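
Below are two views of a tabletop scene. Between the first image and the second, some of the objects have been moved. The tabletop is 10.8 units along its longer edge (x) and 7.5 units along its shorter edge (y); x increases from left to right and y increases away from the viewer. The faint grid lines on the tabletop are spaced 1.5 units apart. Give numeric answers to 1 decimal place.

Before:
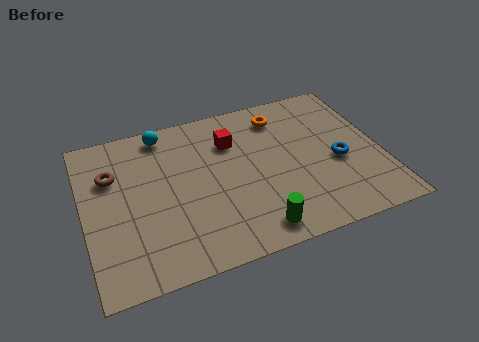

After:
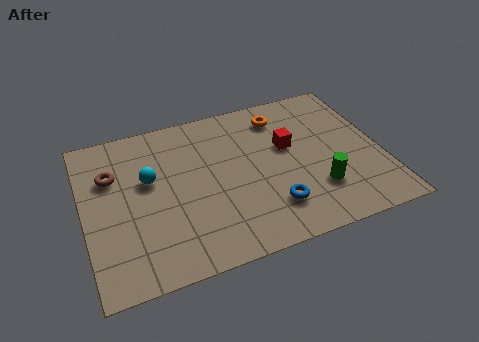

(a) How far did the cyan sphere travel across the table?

2.2

The cyan sphere was near (3.1, 6.6) before and (2.4, 4.5) after, so it travelled √(0.7² + 2.1²) ≈ 2.2 units.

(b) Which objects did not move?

the brown torus and the orange torus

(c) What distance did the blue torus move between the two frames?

3.0

The blue torus moved from about (9.2, 3.2) to (6.6, 1.8), a distance of √(2.6² + 1.4²) ≈ 3.0.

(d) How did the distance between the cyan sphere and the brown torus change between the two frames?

-1.1

The distance was about 2.5 in the first image and 1.4 in the second, so they moved 1.1 units closer together.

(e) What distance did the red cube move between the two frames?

2.2

The red cube was near (5.5, 5.4) before and (7.5, 4.5) after, so it travelled √(2.0² + 0.9²) ≈ 2.2 units.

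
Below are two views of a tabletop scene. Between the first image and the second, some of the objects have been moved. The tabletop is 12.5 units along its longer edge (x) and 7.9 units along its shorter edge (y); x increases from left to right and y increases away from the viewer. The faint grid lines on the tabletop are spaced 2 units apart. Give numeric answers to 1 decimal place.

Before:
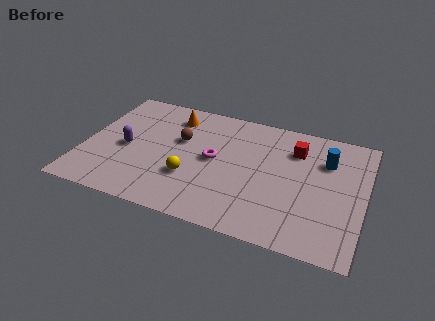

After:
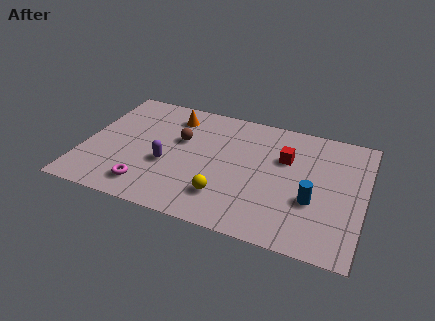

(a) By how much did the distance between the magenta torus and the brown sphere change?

+1.9

They were about 1.8 units apart before and 3.7 after — 1.9 units further apart.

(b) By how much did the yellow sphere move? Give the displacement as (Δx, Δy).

(1.6, -0.7)

The yellow sphere was at about (4.9, 2.6) and moved to about (6.5, 1.9).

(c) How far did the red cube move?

0.8

From (9.3, 5.9) to (8.9, 5.2), the red cube covered √(0.4² + 0.7²) ≈ 0.8 units.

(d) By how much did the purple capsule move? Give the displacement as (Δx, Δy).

(1.9, -0.5)

The purple capsule started near (1.9, 3.6) and ended near (3.8, 3.1).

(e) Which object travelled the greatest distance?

the magenta torus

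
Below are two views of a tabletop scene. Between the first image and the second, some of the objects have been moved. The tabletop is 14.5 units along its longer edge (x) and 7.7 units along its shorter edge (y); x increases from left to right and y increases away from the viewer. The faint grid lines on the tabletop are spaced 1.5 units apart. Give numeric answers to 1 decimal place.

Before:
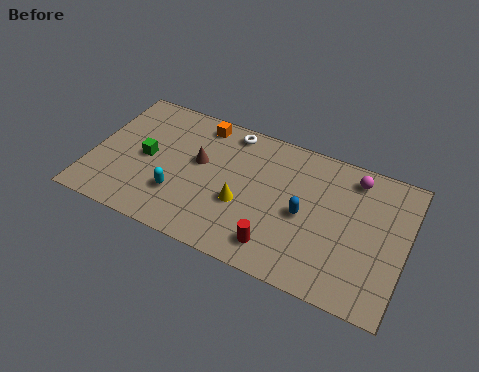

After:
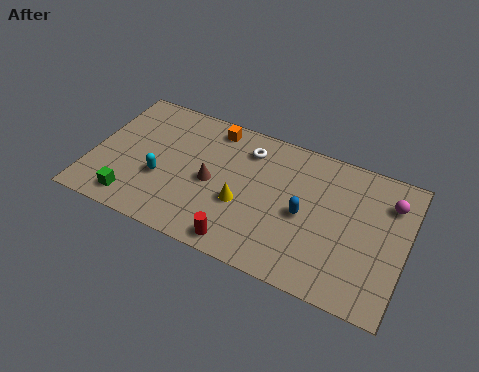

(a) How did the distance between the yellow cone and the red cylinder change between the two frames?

-0.3

The distance was about 2.4 in the first image and 2.1 in the second, so they moved 0.3 units closer together.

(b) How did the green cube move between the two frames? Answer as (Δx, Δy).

(-0.3, -2.6)

From the two frames, the green cube sits at roughly (2.5, 3.8) before and (2.2, 1.2) after.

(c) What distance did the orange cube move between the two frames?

0.6

The orange cube was near (4.7, 6.7) before and (5.3, 6.7) after, so it travelled √(0.6² + 0.0²) ≈ 0.6 units.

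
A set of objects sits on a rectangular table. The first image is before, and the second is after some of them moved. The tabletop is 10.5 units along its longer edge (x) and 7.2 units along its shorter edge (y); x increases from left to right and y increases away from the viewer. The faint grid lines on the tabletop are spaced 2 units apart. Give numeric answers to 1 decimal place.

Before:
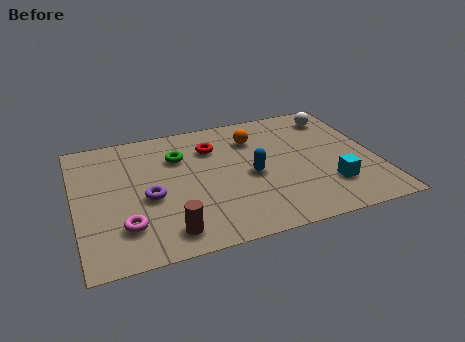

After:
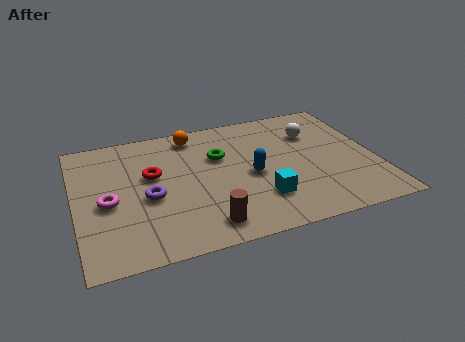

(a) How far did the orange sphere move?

2.2

From (6.4, 5.4) to (4.3, 6.2), the orange sphere covered √(2.1² + 0.8²) ≈ 2.2 units.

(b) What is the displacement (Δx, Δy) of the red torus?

(-2.2, -1.0)

The red torus was at about (4.9, 5.3) and moved to about (2.7, 4.3).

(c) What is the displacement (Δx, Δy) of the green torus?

(1.4, -0.4)

The green torus started near (3.7, 5.1) and ended near (5.1, 4.7).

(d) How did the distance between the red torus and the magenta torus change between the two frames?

-2.9

They were about 4.8 units apart before and 1.9 after — 2.9 units closer together.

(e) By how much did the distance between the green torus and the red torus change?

+1.2

The distance was about 1.2 in the first image and 2.4 in the second, so they moved 1.2 units further apart.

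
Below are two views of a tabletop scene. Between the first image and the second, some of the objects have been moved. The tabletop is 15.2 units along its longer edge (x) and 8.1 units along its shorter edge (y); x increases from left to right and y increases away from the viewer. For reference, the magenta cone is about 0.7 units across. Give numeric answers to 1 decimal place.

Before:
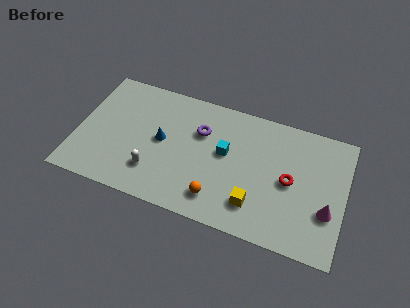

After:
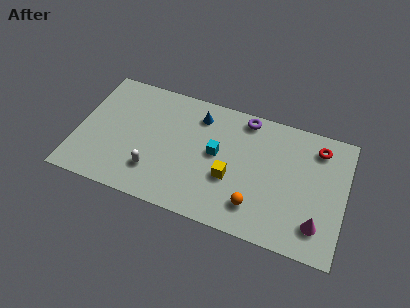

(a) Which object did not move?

the white capsule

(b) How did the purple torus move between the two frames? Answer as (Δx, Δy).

(2.4, 1.7)

The purple torus started near (6.9, 5.5) and ended near (9.3, 7.2).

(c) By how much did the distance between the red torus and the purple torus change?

-1.2

Before: roughly 5.4 units apart; after: 4.2. That's 1.2 units closer together.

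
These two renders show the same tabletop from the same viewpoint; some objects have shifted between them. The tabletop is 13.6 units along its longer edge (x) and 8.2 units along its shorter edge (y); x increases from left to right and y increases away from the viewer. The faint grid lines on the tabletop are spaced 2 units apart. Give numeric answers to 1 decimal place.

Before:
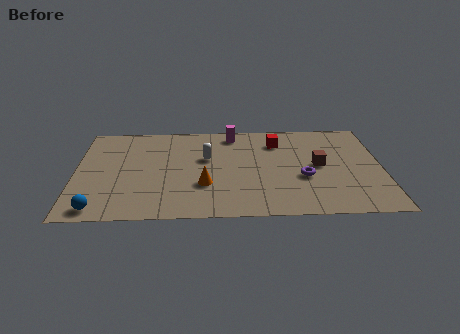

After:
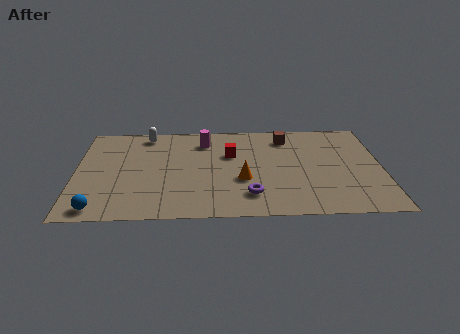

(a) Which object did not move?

the blue sphere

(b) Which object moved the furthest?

the white capsule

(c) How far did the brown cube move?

2.9

From (10.8, 4.2) to (9.4, 6.7), the brown cube covered √(1.4² + 2.5²) ≈ 2.9 units.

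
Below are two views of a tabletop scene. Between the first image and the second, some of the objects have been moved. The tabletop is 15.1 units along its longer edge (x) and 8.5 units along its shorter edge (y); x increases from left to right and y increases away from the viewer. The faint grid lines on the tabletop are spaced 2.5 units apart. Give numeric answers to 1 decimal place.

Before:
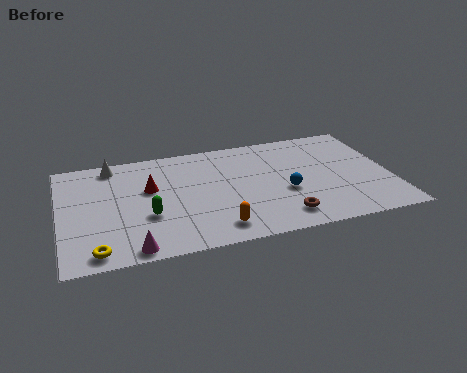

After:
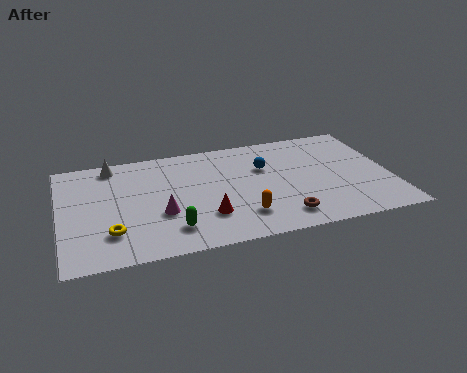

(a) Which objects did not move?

the brown torus and the white cone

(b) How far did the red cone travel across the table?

3.7

The red cone moved from about (4.1, 5.2) to (6.5, 2.4), a distance of √(2.4² + 2.8²) ≈ 3.7.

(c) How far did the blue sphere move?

2.3

The blue sphere was near (10.2, 3.4) before and (9.4, 5.6) after, so it travelled √(0.8² + 2.2²) ≈ 2.3 units.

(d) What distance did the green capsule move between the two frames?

1.6

From (3.9, 3.1) to (4.9, 1.8), the green capsule covered √(1.0² + 1.3²) ≈ 1.6 units.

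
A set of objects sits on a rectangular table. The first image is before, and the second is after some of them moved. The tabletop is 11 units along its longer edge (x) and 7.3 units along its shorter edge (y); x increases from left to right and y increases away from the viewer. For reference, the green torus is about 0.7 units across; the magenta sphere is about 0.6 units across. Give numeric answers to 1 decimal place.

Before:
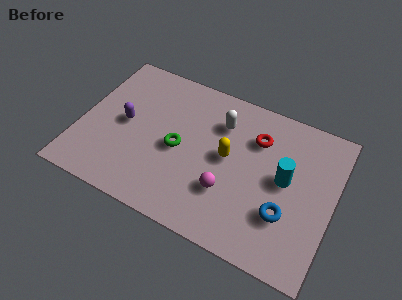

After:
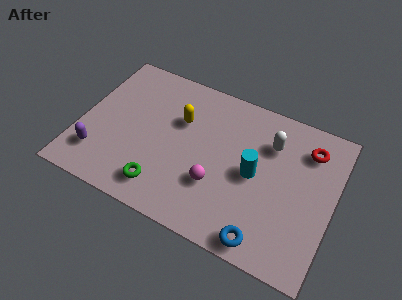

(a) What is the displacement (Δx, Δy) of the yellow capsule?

(-2.2, 0.9)

The yellow capsule was at about (6.4, 3.9) and moved to about (4.2, 4.8).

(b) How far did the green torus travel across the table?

2.1

The green torus moved from about (4.3, 3.4) to (3.9, 1.3), a distance of √(0.4² + 2.1²) ≈ 2.1.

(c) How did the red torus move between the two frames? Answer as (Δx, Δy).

(2.2, 0.4)

From the two frames, the red torus sits at roughly (7.5, 5.3) before and (9.7, 5.7) after.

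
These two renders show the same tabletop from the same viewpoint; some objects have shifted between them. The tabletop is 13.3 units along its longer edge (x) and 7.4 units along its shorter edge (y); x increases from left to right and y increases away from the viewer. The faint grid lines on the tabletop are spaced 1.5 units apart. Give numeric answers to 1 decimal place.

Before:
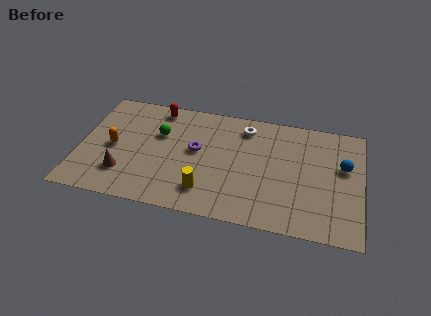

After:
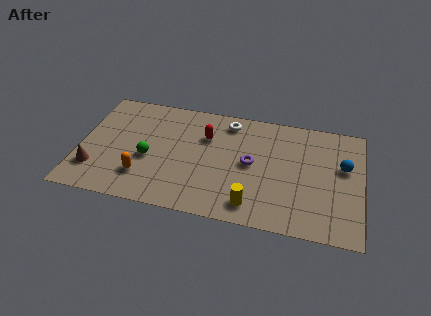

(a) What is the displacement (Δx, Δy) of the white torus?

(-0.8, 0.2)

The white torus was at about (7.7, 6.1) and moved to about (6.9, 6.3).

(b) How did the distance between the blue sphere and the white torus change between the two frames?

+0.8

They were about 5.0 units apart before and 5.8 after — 0.8 units further apart.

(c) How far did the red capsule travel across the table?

2.8

The red capsule moved from about (3.5, 6.5) to (5.9, 5.1), a distance of √(2.4² + 1.4²) ≈ 2.8.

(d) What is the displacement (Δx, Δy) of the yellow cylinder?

(2.2, -0.4)

The yellow cylinder was at about (6.1, 1.6) and moved to about (8.3, 1.2).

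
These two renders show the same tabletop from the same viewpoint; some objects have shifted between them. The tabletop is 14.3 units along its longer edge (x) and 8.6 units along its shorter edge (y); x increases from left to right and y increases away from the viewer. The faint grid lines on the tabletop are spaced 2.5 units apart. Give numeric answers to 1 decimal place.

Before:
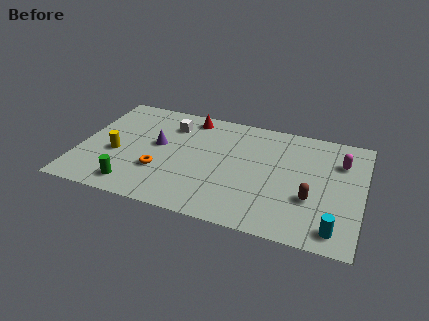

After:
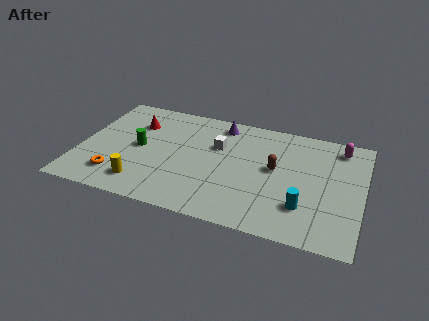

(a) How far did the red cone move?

3.0

The red cone moved from about (5.3, 7.5) to (2.6, 6.2), a distance of √(2.7² + 1.3²) ≈ 3.0.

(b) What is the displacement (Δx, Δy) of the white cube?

(2.5, -1.0)

The white cube was at about (4.4, 6.6) and moved to about (6.9, 5.6).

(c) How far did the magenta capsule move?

1.1

The magenta capsule was near (13.1, 6.2) before and (13.0, 7.3) after, so it travelled √(0.1² + 1.1²) ≈ 1.1 units.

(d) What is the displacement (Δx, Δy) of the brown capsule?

(-1.9, 1.7)

The brown capsule was at about (11.8, 3.0) and moved to about (9.9, 4.7).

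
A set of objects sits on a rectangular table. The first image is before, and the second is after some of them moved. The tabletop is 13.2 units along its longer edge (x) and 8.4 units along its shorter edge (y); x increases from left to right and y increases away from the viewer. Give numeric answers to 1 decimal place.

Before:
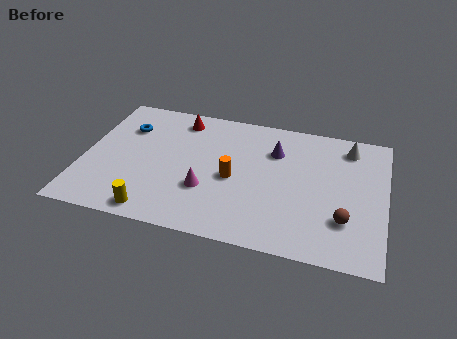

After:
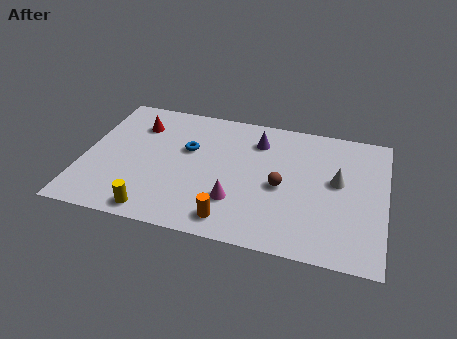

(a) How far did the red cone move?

2.0

The red cone was near (4.0, 7.1) before and (2.2, 6.3) after, so it travelled √(1.8² + 0.8²) ≈ 2.0 units.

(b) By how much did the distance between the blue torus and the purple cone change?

-3.3

Before: roughly 6.6 units apart; after: 3.3. That's 3.3 units closer together.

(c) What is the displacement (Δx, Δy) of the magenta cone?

(1.3, -0.4)

From the two frames, the magenta cone sits at roughly (5.5, 2.8) before and (6.8, 2.4) after.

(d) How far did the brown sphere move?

3.1

The brown sphere moved from about (11.5, 2.4) to (8.7, 3.8), a distance of √(2.8² + 1.4²) ≈ 3.1.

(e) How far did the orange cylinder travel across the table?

2.6

The orange cylinder was near (6.6, 3.8) before and (6.7, 1.2) after, so it travelled √(0.1² + 2.6²) ≈ 2.6 units.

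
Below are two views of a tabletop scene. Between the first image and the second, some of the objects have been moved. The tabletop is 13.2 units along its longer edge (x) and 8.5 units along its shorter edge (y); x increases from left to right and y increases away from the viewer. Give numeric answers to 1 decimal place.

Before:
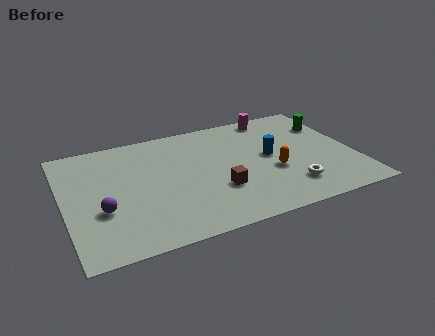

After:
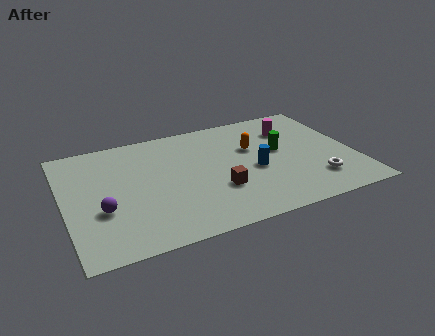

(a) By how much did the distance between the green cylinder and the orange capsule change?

-2.8

They were about 4.1 units apart before and 1.3 after — 2.8 units closer together.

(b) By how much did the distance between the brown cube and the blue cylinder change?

-1.1

They were about 3.1 units apart before and 2.0 after — 1.1 units closer together.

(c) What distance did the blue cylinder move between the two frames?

1.1

From (9.4, 4.5) to (8.6, 3.7), the blue cylinder covered √(0.8² + 0.8²) ≈ 1.1 units.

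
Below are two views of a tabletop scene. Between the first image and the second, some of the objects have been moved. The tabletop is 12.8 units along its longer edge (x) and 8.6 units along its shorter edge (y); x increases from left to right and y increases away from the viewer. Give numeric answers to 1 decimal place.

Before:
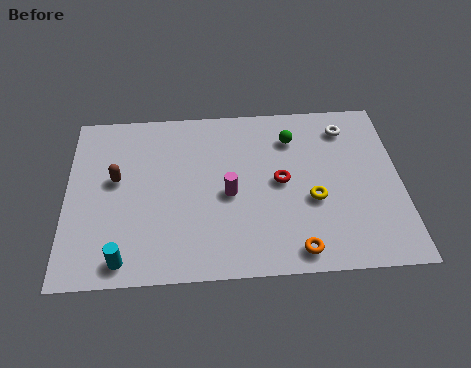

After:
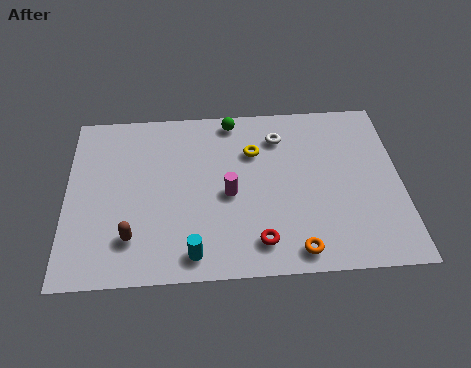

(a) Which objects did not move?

the magenta cylinder and the orange torus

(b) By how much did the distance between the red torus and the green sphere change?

+4.0

Before: roughly 2.3 units apart; after: 6.3. That's 4.0 units further apart.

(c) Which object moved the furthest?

the yellow torus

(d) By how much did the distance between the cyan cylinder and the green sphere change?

-1.8

They were about 8.6 units apart before and 6.8 after — 1.8 units closer together.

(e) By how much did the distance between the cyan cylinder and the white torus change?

-3.9

Before: roughly 10.5 units apart; after: 6.6. That's 3.9 units closer together.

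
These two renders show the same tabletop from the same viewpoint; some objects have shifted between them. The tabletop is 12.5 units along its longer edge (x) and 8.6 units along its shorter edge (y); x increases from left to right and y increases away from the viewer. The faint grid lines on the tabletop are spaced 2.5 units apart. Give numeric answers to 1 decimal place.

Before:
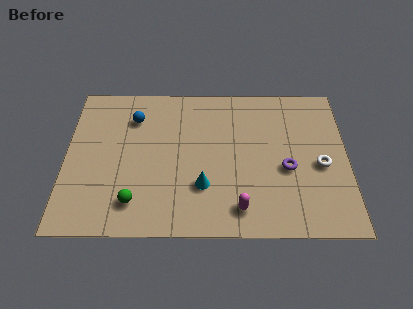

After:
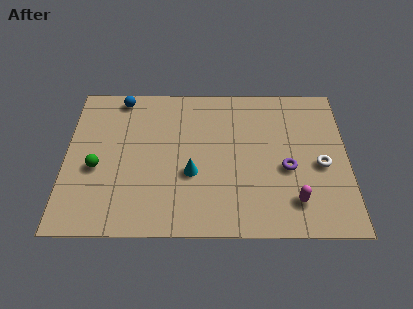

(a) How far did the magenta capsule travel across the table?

2.4

The magenta capsule was near (7.7, 1.4) before and (10.1, 1.8) after, so it travelled √(2.4² + 0.4²) ≈ 2.4 units.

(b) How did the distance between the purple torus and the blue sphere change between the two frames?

+1.1

They were about 7.4 units apart before and 8.5 after — 1.1 units further apart.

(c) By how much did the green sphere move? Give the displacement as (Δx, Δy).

(-1.7, 1.9)

From the two frames, the green sphere sits at roughly (3.1, 1.7) before and (1.4, 3.6) after.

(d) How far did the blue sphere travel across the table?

1.3

From (3.0, 6.5) to (2.4, 7.7), the blue sphere covered √(0.6² + 1.2²) ≈ 1.3 units.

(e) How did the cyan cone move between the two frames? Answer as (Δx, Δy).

(-0.5, 0.7)

The cyan cone was at about (6.1, 2.6) and moved to about (5.6, 3.3).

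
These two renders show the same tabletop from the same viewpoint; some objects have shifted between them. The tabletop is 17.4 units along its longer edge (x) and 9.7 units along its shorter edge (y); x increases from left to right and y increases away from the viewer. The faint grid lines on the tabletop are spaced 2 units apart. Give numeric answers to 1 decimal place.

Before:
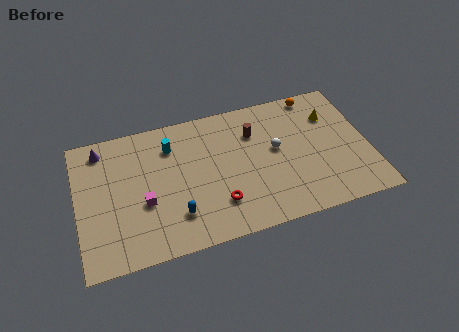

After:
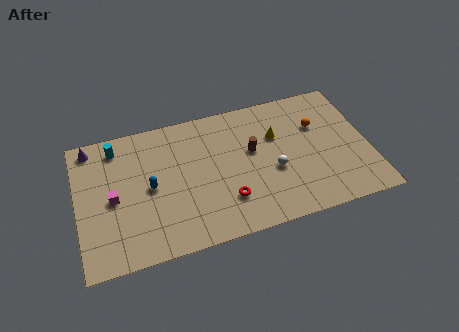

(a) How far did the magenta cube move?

2.0

The magenta cube moved from about (3.9, 3.8) to (2.1, 4.6), a distance of √(1.8² + 0.8²) ≈ 2.0.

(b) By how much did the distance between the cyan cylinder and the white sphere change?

+3.6

They were about 6.5 units apart before and 10.1 after — 3.6 units further apart.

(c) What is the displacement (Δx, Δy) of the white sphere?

(-0.3, -1.5)

The white sphere started near (11.9, 5.4) and ended near (11.6, 3.9).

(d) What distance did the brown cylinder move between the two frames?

1.3

From (10.7, 7.0) to (10.5, 5.7), the brown cylinder covered √(0.2² + 1.3²) ≈ 1.3 units.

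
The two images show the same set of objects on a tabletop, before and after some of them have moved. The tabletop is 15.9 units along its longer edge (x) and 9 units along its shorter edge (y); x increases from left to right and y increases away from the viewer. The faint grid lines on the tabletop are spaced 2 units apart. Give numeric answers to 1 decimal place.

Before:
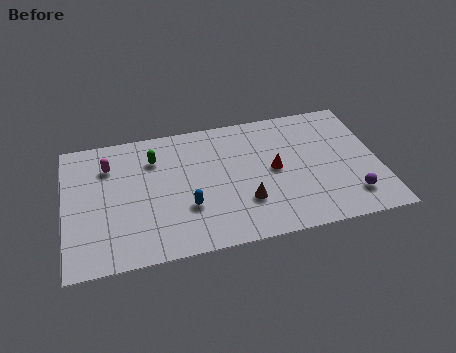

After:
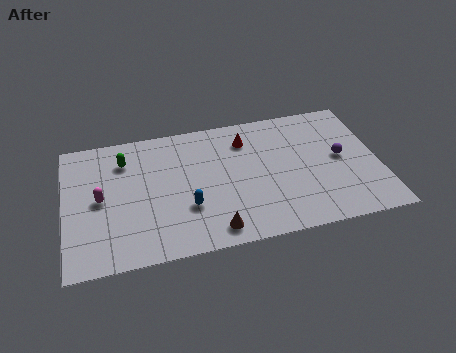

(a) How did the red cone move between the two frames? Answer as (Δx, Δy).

(-1.3, 2.4)

The red cone was at about (10.6, 4.6) and moved to about (9.3, 7.0).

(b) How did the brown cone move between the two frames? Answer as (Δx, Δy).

(-1.7, -1.5)

The brown cone was at about (9.0, 2.7) and moved to about (7.3, 1.2).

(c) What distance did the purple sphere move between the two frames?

2.8

From (14.3, 1.9) to (14.0, 4.7), the purple sphere covered √(0.3² + 2.8²) ≈ 2.8 units.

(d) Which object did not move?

the blue capsule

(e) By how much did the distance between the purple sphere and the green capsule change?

+0.3

The distance was about 10.8 in the first image and 11.1 in the second, so they moved 0.3 units further apart.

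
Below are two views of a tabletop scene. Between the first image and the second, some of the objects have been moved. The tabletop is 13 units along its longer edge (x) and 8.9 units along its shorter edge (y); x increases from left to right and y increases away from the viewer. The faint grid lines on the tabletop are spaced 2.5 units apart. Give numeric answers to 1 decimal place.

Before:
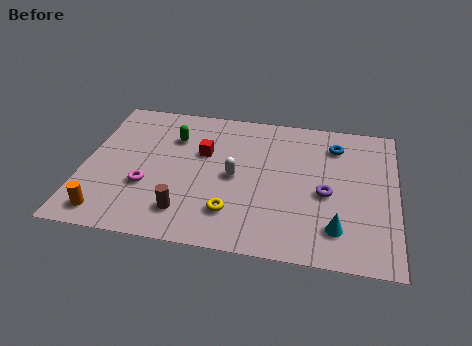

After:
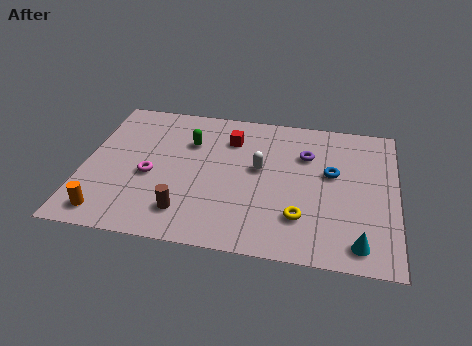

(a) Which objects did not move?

the orange cylinder and the brown cylinder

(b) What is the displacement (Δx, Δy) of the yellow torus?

(2.8, 0.2)

The yellow torus was at about (6.3, 2.1) and moved to about (9.1, 2.3).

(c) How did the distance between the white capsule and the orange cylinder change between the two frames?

+1.2

They were about 6.0 units apart before and 7.2 after — 1.2 units further apart.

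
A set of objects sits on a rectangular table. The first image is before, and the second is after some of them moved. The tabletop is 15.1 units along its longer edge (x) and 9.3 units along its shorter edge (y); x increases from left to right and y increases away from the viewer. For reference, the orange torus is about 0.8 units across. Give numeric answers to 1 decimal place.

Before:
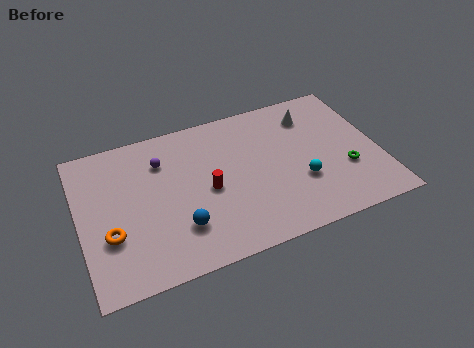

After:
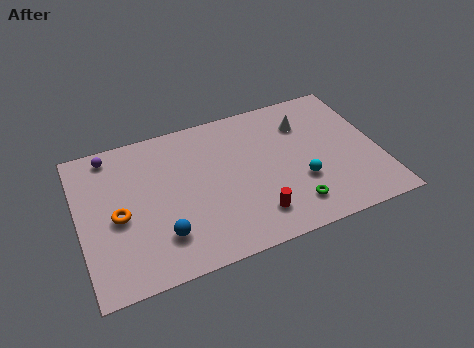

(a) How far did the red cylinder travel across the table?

3.2

From (6.4, 4.3) to (8.5, 1.9), the red cylinder covered √(2.1² + 2.4²) ≈ 3.2 units.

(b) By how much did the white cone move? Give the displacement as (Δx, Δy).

(-0.4, -0.4)

From the two frames, the white cone sits at roughly (12.0, 7.3) before and (11.6, 6.9) after.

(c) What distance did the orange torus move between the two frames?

1.1

The orange torus moved from about (1.4, 3.2) to (1.9, 4.2), a distance of √(0.5² + 1.0²) ≈ 1.1.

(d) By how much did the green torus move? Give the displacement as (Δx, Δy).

(-2.9, -1.4)

The green torus started near (13.3, 3.2) and ended near (10.4, 1.8).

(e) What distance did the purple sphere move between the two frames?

2.8

From (4.3, 6.9) to (1.8, 8.2), the purple sphere covered √(2.5² + 1.3²) ≈ 2.8 units.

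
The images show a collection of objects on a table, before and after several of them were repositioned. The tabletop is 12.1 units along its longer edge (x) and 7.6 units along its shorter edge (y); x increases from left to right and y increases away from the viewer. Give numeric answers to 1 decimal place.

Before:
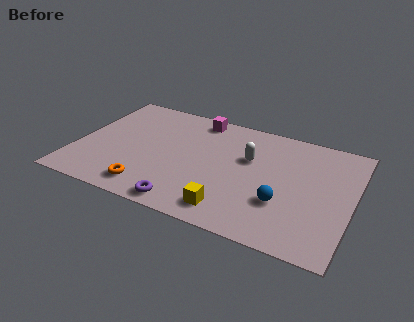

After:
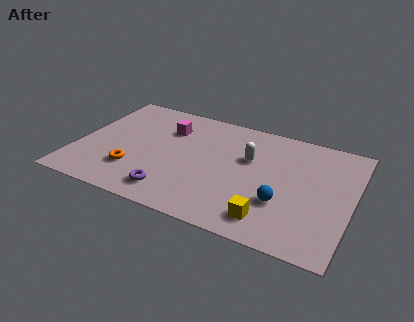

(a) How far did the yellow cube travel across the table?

1.7

From (7.1, 1.2) to (8.8, 1.3), the yellow cube covered √(1.7² + 0.1²) ≈ 1.7 units.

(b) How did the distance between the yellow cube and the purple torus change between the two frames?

+2.4

Before: roughly 1.9 units apart; after: 4.3. That's 2.4 units further apart.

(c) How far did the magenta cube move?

1.7

From (5.0, 6.7) to (3.8, 5.5), the magenta cube covered √(1.2² + 1.2²) ≈ 1.7 units.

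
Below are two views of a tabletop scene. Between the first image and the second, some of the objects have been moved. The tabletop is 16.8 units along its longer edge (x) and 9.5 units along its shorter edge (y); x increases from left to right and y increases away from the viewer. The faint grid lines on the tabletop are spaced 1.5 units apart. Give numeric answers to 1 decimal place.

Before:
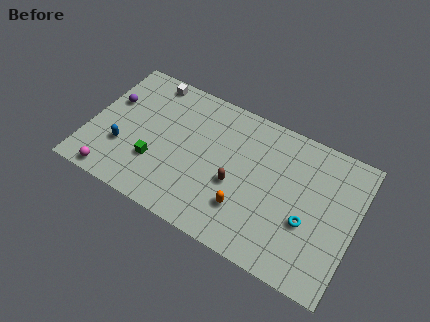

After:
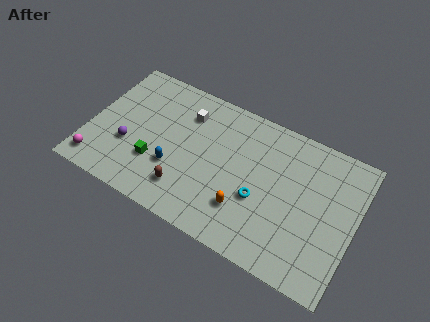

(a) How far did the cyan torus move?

3.0

The cyan torus was near (14.0, 3.6) before and (11.0, 3.7) after, so it travelled √(3.0² + 0.1²) ≈ 3.0 units.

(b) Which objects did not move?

the green cube and the orange capsule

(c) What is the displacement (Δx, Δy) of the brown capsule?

(-2.9, -1.8)

From the two frames, the brown capsule sits at roughly (9.4, 3.9) before and (6.5, 2.1) after.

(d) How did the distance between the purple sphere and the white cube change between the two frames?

+1.7

Before: roughly 3.3 units apart; after: 5.0. That's 1.7 units further apart.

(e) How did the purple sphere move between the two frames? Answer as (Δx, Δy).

(1.5, -2.6)

From the two frames, the purple sphere sits at roughly (1.1, 6.0) before and (2.6, 3.4) after.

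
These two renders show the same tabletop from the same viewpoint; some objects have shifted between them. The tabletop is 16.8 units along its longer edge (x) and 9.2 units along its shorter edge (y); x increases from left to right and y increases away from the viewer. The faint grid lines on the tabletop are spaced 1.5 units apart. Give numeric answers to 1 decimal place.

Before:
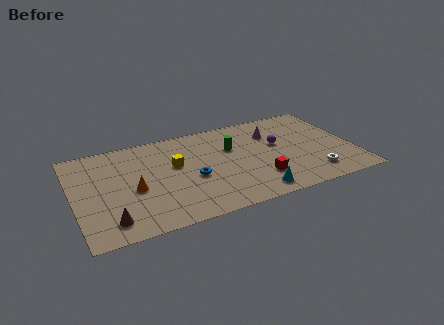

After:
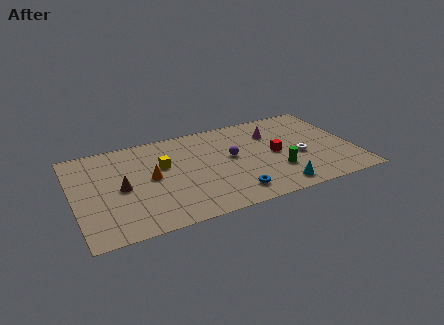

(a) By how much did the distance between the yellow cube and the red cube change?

+1.1

They were about 5.7 units apart before and 6.8 after — 1.1 units further apart.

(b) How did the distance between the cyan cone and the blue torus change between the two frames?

-1.7

Before: roughly 4.3 units apart; after: 2.6. That's 1.7 units closer together.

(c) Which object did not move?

the magenta cone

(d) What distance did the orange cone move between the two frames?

1.4

The orange cone was near (3.5, 4.0) before and (4.6, 4.8) after, so it travelled √(1.1² + 0.8²) ≈ 1.4 units.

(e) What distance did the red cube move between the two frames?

2.4

The red cube moved from about (10.9, 2.4) to (12.1, 4.5), a distance of √(1.2² + 2.1²) ≈ 2.4.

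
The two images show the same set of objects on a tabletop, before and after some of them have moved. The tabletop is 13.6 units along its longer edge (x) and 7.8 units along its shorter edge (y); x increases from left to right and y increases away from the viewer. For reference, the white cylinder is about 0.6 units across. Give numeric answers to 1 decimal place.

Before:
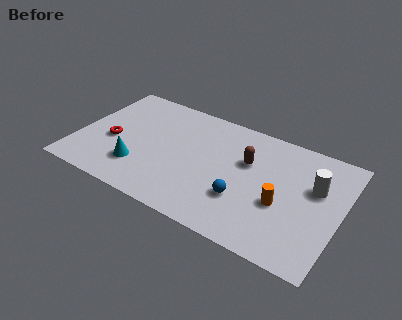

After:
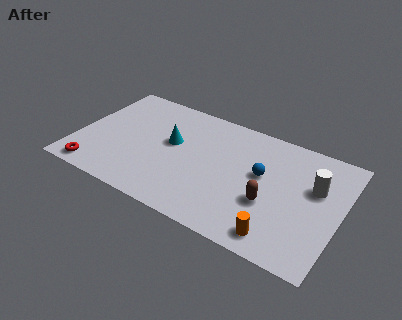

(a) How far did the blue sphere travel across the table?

2.1

From (8.8, 2.5) to (9.5, 4.5), the blue sphere covered √(0.7² + 2.0²) ≈ 2.1 units.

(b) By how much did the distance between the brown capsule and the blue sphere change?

-0.8

They were about 2.5 units apart before and 1.7 after — 0.8 units closer together.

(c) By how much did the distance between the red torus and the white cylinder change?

+1.1

Before: roughly 10.5 units apart; after: 11.6. That's 1.1 units further apart.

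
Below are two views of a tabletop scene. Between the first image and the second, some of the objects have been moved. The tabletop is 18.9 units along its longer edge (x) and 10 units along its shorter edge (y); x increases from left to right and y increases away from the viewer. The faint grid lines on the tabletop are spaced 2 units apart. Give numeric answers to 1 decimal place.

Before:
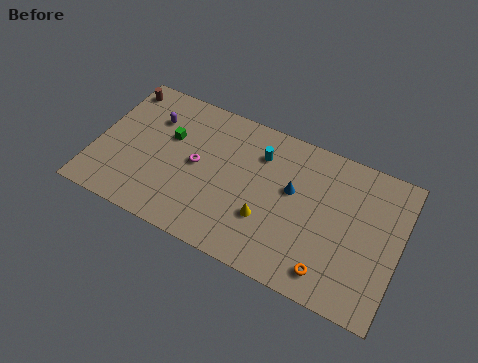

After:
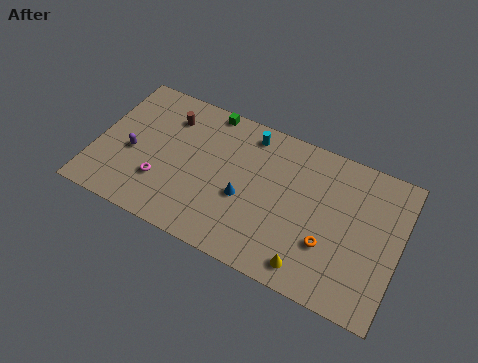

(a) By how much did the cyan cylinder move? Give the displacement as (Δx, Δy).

(-0.8, 1.1)

From the two frames, the cyan cylinder sits at roughly (10.0, 7.5) before and (9.2, 8.6) after.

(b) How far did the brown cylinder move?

3.4

From (0.9, 8.6) to (4.2, 7.7), the brown cylinder covered √(3.3² + 0.9²) ≈ 3.4 units.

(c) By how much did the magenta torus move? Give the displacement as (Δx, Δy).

(-2.0, -2.1)

The magenta torus was at about (6.3, 5.1) and moved to about (4.3, 3.0).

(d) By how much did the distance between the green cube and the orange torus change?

-1.5

The distance was about 11.6 in the first image and 10.1 in the second, so they moved 1.5 units closer together.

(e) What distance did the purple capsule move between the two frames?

3.0

From (3.2, 7.2) to (2.3, 4.3), the purple capsule covered √(0.9² + 2.9²) ≈ 3.0 units.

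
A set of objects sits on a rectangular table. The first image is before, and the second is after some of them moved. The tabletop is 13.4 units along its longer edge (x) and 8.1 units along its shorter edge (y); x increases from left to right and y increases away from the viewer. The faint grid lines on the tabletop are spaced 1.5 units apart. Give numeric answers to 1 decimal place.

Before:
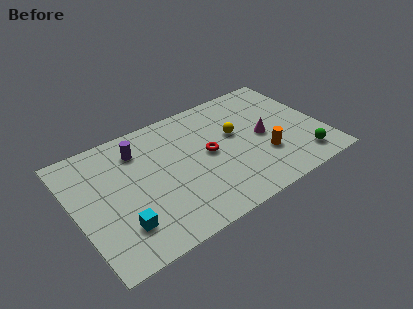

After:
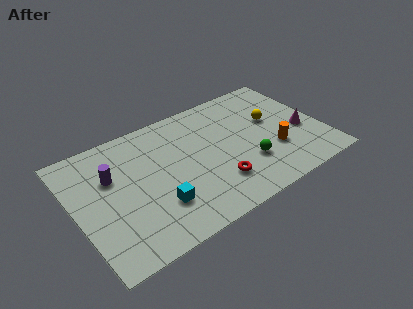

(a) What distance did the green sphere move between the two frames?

3.0

The green sphere was near (11.9, 1.4) before and (9.1, 2.5) after, so it travelled √(2.8² + 1.1²) ≈ 3.0 units.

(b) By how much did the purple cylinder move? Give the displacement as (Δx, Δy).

(-1.6, -1.0)

The purple cylinder started near (3.7, 6.3) and ended near (2.1, 5.3).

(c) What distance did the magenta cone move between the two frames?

2.2

From (10.2, 3.9) to (12.3, 3.3), the magenta cone covered √(2.1² + 0.6²) ≈ 2.2 units.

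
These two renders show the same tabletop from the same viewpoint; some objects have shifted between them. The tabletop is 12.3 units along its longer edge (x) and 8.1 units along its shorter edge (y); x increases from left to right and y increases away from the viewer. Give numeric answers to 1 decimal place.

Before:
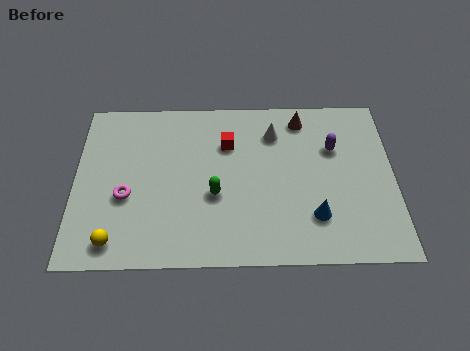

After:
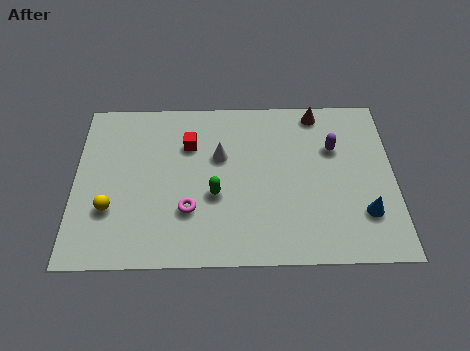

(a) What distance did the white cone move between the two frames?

2.4

The white cone moved from about (7.7, 6.2) to (5.6, 5.1), a distance of √(2.1² + 1.1²) ≈ 2.4.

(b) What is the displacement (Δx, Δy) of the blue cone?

(1.9, 0.1)

The blue cone started near (9.2, 2.1) and ended near (11.1, 2.2).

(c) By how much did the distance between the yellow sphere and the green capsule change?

-0.3

The distance was about 4.3 in the first image and 4.0 in the second, so they moved 0.3 units closer together.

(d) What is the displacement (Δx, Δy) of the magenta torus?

(2.4, -0.7)

From the two frames, the magenta torus sits at roughly (2.0, 3.2) before and (4.4, 2.5) after.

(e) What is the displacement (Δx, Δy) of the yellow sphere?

(-0.2, 1.5)

From the two frames, the yellow sphere sits at roughly (1.6, 1.1) before and (1.4, 2.6) after.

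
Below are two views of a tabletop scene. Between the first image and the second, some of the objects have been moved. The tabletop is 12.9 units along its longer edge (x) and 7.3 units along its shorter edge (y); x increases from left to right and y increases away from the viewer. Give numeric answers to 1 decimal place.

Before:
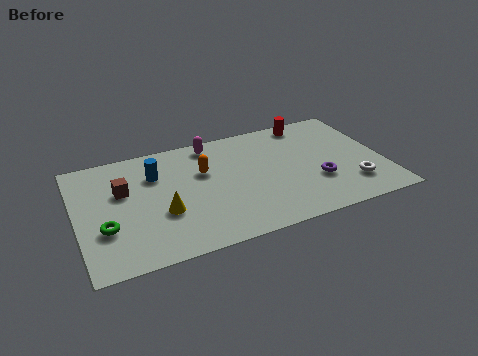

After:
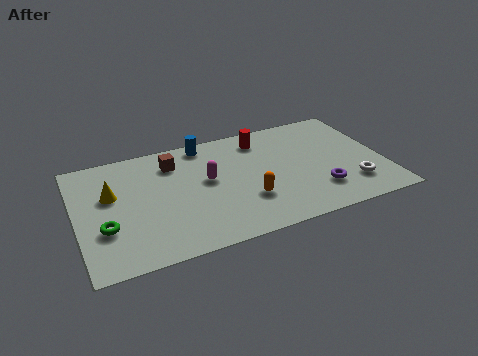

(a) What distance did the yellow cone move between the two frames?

2.7

From (3.5, 2.7) to (1.5, 4.5), the yellow cone covered √(2.0² + 1.8²) ≈ 2.7 units.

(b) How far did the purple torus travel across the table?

0.6

The purple torus was near (10.0, 2.5) before and (10.0, 1.9) after, so it travelled √(0.0² + 0.6²) ≈ 0.6 units.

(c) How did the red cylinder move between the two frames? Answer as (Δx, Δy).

(-2.1, -0.5)

The red cylinder started near (10.1, 6.5) and ended near (8.0, 6.0).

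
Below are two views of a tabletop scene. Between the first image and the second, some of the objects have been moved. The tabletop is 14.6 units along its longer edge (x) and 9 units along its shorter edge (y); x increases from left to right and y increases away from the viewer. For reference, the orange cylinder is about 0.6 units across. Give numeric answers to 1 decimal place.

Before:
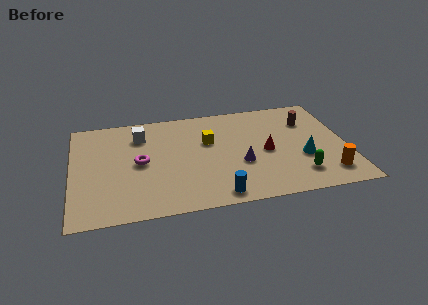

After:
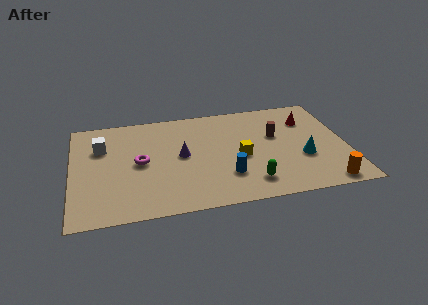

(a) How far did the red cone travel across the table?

3.4

The red cone was near (10.3, 4.2) before and (12.7, 6.6) after, so it travelled √(2.4² + 2.4²) ≈ 3.4 units.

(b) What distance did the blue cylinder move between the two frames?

1.6

The blue cylinder moved from about (7.5, 1.0) to (8.1, 2.5), a distance of √(0.6² + 1.5²) ≈ 1.6.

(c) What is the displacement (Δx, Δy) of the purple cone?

(-3.1, 1.3)

The purple cone was at about (8.9, 3.4) and moved to about (5.8, 4.7).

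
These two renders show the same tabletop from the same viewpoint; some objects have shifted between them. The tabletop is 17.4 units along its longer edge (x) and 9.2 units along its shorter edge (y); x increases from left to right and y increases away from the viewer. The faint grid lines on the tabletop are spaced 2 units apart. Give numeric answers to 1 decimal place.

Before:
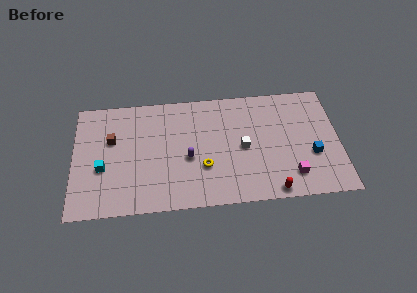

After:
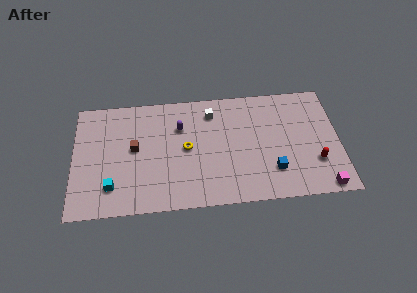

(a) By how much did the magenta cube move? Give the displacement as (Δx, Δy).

(2.0, -1.1)

From the two frames, the magenta cube sits at roughly (14.2, 1.9) before and (16.2, 0.8) after.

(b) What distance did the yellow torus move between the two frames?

1.9

The yellow torus moved from about (8.5, 3.1) to (7.4, 4.7), a distance of √(1.1² + 1.6²) ≈ 1.9.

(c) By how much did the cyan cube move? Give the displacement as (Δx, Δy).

(0.6, -1.5)

The cyan cube started near (1.9, 3.6) and ended near (2.5, 2.1).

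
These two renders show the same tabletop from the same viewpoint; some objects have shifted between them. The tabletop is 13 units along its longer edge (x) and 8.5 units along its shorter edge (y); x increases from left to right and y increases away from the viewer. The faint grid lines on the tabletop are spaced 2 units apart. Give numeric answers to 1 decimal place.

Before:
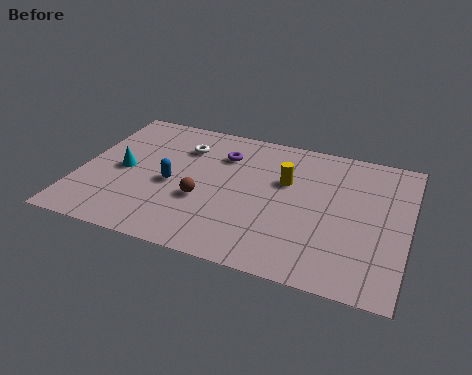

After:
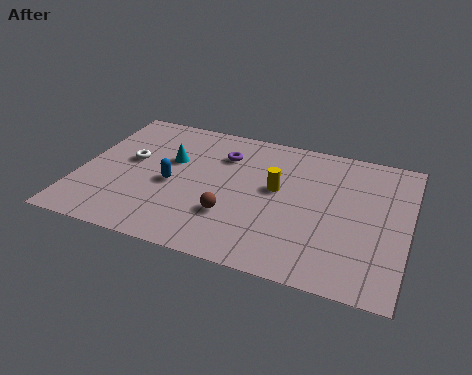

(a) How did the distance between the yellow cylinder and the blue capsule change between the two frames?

-0.5

The distance was about 4.7 in the first image and 4.2 in the second, so they moved 0.5 units closer together.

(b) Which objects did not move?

the purple torus and the blue capsule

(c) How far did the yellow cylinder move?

0.7

The yellow cylinder moved from about (8.1, 5.4) to (7.8, 4.8), a distance of √(0.3² + 0.6²) ≈ 0.7.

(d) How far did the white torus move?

2.5

From (3.9, 6.3) to (1.9, 4.8), the white torus covered √(2.0² + 1.5²) ≈ 2.5 units.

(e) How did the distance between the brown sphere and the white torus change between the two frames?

+1.5

Before: roughly 3.3 units apart; after: 4.8. That's 1.5 units further apart.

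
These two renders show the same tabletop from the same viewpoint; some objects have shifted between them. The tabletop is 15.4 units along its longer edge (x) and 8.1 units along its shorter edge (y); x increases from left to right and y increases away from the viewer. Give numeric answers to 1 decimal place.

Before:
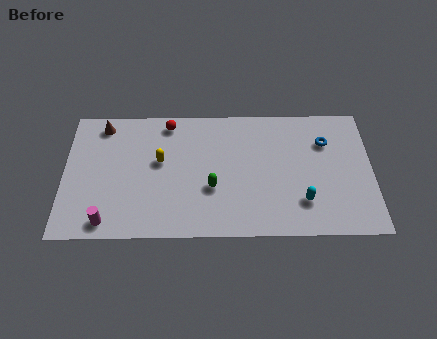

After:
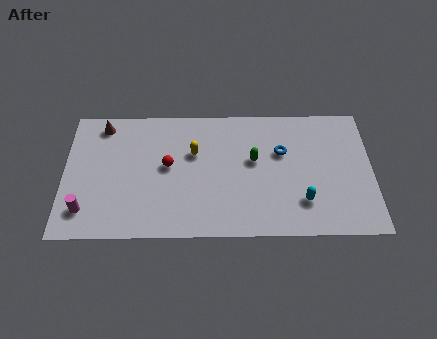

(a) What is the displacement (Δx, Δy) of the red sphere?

(0.0, -2.7)

The red sphere started near (5.2, 7.1) and ended near (5.2, 4.4).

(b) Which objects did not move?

the brown cone and the cyan capsule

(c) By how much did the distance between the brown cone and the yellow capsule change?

+1.2

The distance was about 3.7 in the first image and 4.9 in the second, so they moved 1.2 units further apart.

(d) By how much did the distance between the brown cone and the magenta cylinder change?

-0.6

They were about 6.0 units apart before and 5.4 after — 0.6 units closer together.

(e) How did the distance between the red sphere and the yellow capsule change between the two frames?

-0.9

Before: roughly 2.4 units apart; after: 1.5. That's 0.9 units closer together.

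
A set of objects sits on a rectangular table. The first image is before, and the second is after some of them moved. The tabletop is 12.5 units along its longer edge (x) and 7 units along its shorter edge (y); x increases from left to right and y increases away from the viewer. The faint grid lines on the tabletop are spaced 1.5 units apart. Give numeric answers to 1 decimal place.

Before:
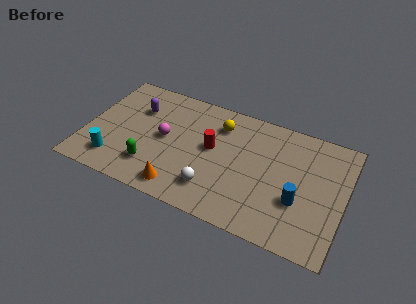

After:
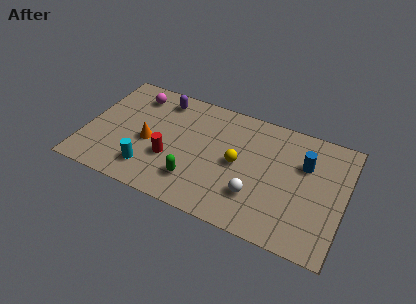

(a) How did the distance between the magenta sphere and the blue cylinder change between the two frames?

+1.8

The distance was about 6.7 in the first image and 8.5 in the second, so they moved 1.8 units further apart.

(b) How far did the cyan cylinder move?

1.7

From (1.6, 1.4) to (3.3, 1.5), the cyan cylinder covered √(1.7² + 0.1²) ≈ 1.7 units.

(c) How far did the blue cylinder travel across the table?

2.2

The blue cylinder was near (10.4, 2.5) before and (10.5, 4.7) after, so it travelled √(0.1² + 2.2²) ≈ 2.2 units.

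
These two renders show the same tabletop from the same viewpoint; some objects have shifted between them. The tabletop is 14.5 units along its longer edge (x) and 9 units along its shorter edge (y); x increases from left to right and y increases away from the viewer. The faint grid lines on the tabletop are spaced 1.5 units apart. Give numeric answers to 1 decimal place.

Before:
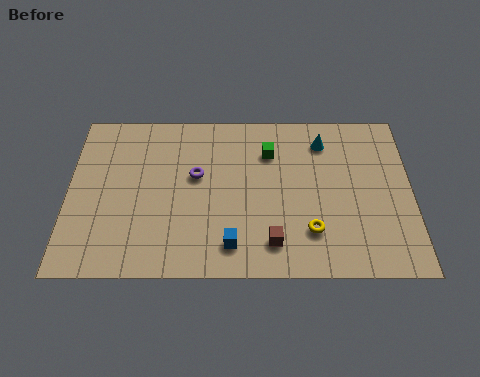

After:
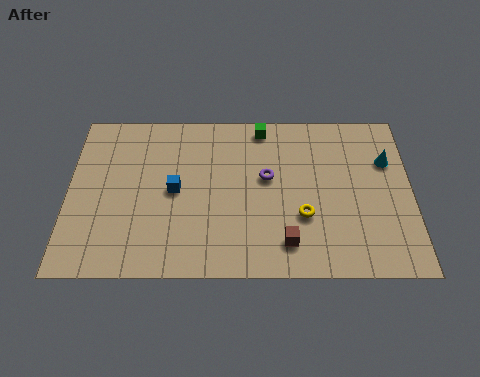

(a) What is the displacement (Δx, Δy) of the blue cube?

(-2.4, 2.9)

The blue cube was at about (6.9, 1.6) and moved to about (4.5, 4.5).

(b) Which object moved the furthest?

the blue cube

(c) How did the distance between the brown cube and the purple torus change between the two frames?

-1.2

Before: roughly 4.8 units apart; after: 3.6. That's 1.2 units closer together.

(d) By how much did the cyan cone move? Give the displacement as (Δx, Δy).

(2.7, -1.1)

The cyan cone was at about (10.8, 7.2) and moved to about (13.5, 6.1).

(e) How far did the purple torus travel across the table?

3.0

From (5.4, 5.3) to (8.4, 5.2), the purple torus covered √(3.0² + 0.1²) ≈ 3.0 units.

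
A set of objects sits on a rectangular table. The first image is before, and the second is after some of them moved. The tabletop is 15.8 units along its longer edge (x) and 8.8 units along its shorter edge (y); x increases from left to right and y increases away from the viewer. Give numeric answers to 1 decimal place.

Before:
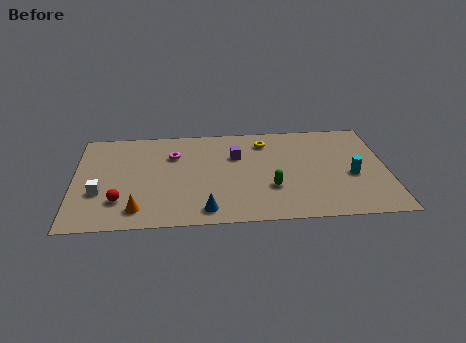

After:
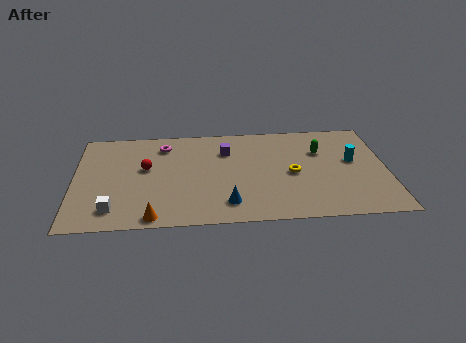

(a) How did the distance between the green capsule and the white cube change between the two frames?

+2.8

They were about 8.6 units apart before and 11.4 after — 2.8 units further apart.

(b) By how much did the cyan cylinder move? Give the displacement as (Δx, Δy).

(0.1, 1.3)

The cyan cylinder started near (14.0, 3.7) and ended near (14.1, 5.0).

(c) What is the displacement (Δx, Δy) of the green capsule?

(2.6, 3.1)

The green capsule was at about (9.9, 2.9) and moved to about (12.5, 6.0).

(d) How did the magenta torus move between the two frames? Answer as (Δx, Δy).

(-0.5, 0.9)

From the two frames, the magenta torus sits at roughly (5.0, 6.2) before and (4.5, 7.1) after.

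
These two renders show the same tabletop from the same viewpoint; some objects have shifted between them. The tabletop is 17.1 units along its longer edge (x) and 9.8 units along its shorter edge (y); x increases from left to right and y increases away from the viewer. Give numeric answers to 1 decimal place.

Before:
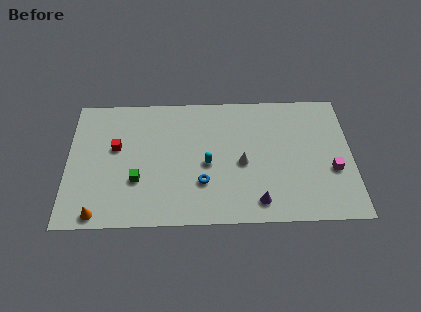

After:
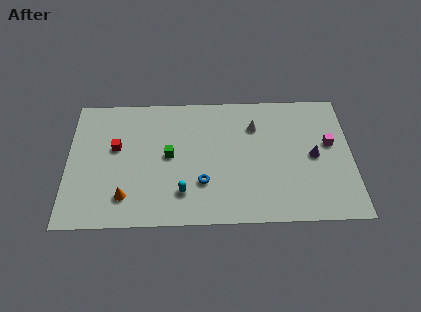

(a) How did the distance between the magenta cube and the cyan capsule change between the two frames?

+2.0

Before: roughly 7.5 units apart; after: 9.5. That's 2.0 units further apart.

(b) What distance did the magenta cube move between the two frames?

2.0

From (15.9, 3.7) to (15.8, 5.7), the magenta cube covered √(0.1² + 2.0²) ≈ 2.0 units.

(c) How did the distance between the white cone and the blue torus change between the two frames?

+2.5

They were about 2.8 units apart before and 5.3 after — 2.5 units further apart.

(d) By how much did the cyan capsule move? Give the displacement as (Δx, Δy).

(-1.5, -2.1)

The cyan capsule was at about (8.4, 4.4) and moved to about (6.9, 2.3).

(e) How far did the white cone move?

2.9

From (10.5, 4.4) to (11.3, 7.2), the white cone covered √(0.8² + 2.8²) ≈ 2.9 units.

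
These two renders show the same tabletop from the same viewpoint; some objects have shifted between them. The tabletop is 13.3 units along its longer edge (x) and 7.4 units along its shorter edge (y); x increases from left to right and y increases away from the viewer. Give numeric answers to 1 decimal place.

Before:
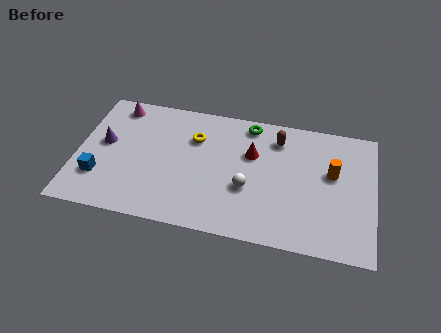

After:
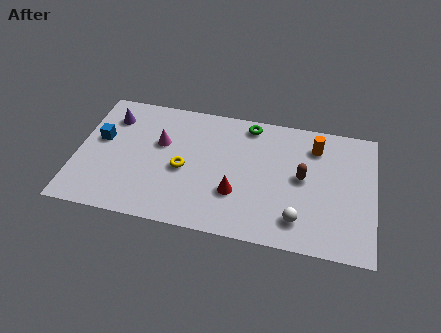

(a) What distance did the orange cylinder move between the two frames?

1.6

The orange cylinder was near (11.4, 4.4) before and (10.6, 5.8) after, so it travelled √(0.8² + 1.4²) ≈ 1.6 units.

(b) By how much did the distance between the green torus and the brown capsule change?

+2.2

Before: roughly 1.4 units apart; after: 3.6. That's 2.2 units further apart.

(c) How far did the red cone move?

2.5

The red cone was near (7.8, 4.8) before and (7.2, 2.4) after, so it travelled √(0.6² + 2.4²) ≈ 2.5 units.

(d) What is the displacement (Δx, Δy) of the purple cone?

(0.2, 1.6)

The purple cone was at about (1.2, 4.1) and moved to about (1.4, 5.7).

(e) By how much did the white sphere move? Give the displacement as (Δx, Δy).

(2.3, -1.3)

From the two frames, the white sphere sits at roughly (7.7, 2.8) before and (10.0, 1.5) after.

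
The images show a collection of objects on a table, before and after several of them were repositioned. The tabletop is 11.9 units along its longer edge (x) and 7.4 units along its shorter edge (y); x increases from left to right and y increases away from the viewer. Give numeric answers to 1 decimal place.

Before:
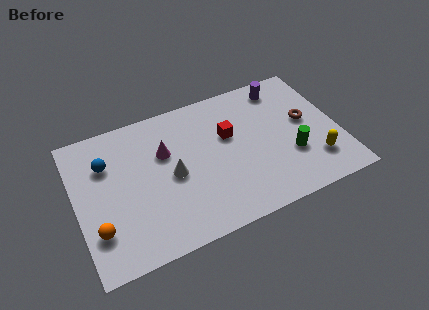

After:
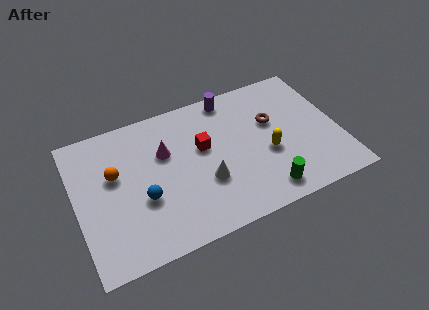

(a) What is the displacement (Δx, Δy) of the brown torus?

(-1.5, 0.5)

The brown torus started near (10.5, 4.1) and ended near (9.0, 4.6).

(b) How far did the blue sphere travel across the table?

2.8

The blue sphere was near (1.5, 5.2) before and (2.9, 2.8) after, so it travelled √(1.4² + 2.4²) ≈ 2.8 units.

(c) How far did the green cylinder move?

2.0

From (9.6, 2.5) to (8.2, 1.1), the green cylinder covered √(1.4² + 1.4²) ≈ 2.0 units.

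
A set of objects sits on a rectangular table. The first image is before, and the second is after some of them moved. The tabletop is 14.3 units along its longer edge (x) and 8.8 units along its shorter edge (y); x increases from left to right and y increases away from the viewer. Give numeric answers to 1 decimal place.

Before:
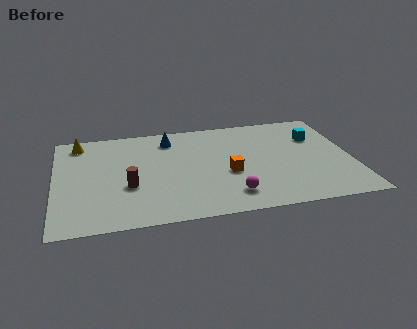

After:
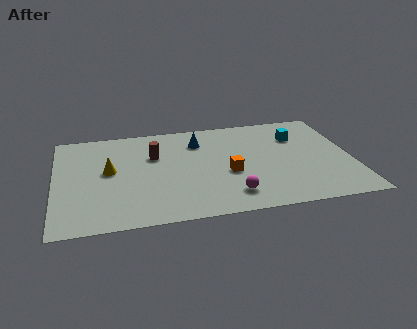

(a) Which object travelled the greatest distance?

the yellow cone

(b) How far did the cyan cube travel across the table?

0.9

The cyan cube was near (12.7, 6.1) before and (11.8, 6.3) after, so it travelled √(0.9² + 0.2²) ≈ 0.9 units.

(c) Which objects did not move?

the magenta sphere and the orange cube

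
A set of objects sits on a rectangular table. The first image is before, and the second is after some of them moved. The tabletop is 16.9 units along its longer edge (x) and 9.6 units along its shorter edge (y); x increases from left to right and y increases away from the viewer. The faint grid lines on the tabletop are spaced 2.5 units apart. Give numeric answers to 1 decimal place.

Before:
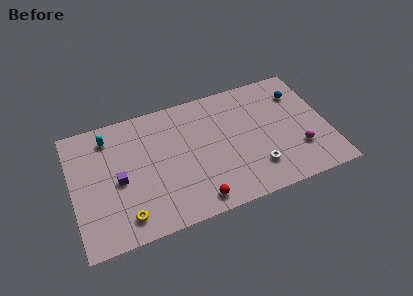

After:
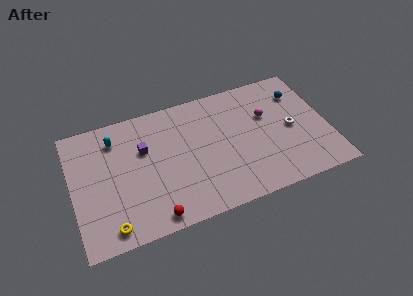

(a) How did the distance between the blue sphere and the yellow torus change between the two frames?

+1.1

They were about 13.3 units apart before and 14.4 after — 1.1 units further apart.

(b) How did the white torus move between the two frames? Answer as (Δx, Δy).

(2.6, 2.3)

From the two frames, the white torus sits at roughly (11.9, 2.3) before and (14.5, 4.6) after.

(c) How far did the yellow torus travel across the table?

1.1

The yellow torus moved from about (3.2, 1.6) to (2.2, 1.2), a distance of √(1.0² + 0.4²) ≈ 1.1.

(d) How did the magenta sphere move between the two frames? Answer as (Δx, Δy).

(-1.8, 3.3)

The magenta sphere was at about (14.8, 2.8) and moved to about (13.0, 6.1).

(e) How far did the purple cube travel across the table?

2.5

From (3.0, 4.4) to (4.8, 6.2), the purple cube covered √(1.8² + 1.8²) ≈ 2.5 units.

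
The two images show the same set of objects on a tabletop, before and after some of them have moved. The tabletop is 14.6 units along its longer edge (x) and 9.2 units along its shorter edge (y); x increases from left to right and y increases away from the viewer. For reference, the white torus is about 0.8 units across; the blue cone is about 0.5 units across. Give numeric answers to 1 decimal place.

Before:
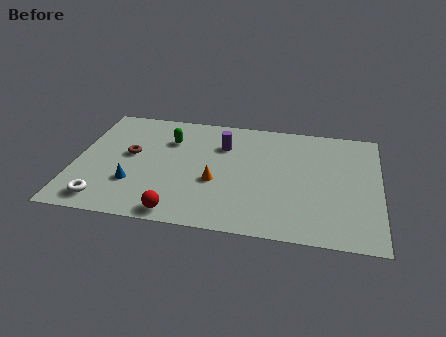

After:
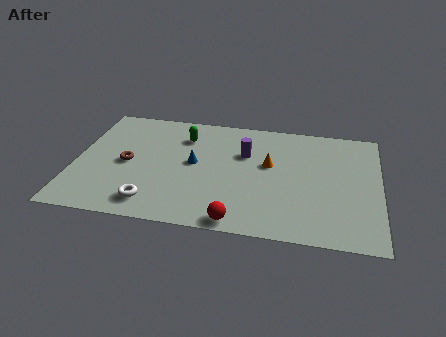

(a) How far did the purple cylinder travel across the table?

1.2

The purple cylinder was near (7.0, 6.6) before and (8.1, 6.1) after, so it travelled √(1.1² + 0.5²) ≈ 1.2 units.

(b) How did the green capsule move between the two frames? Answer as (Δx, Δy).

(0.7, 0.4)

From the two frames, the green capsule sits at roughly (4.4, 6.6) before and (5.1, 7.0) after.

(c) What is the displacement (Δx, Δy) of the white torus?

(2.3, 0.2)

The white torus started near (1.6, 1.3) and ended near (3.9, 1.5).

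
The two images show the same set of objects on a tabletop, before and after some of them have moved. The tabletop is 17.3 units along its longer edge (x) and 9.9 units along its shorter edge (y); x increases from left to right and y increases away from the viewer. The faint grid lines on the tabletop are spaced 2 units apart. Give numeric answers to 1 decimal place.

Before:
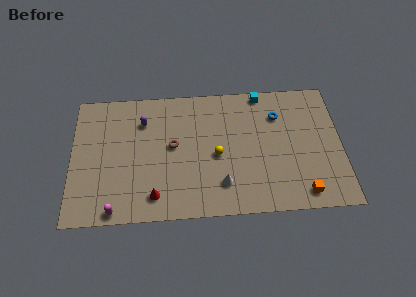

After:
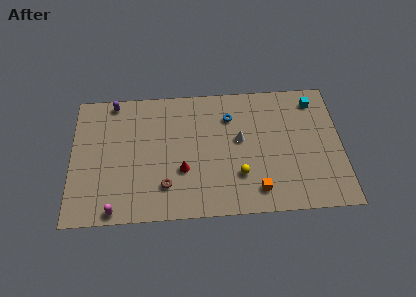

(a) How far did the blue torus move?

3.1

From (13.3, 7.3) to (10.2, 7.4), the blue torus covered √(3.1² + 0.1²) ≈ 3.1 units.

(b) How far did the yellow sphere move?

2.1

The yellow sphere was near (9.3, 4.5) before and (10.7, 2.9) after, so it travelled √(1.4² + 1.6²) ≈ 2.1 units.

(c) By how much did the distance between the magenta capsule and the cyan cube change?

+2.3

Before: roughly 12.6 units apart; after: 14.9. That's 2.3 units further apart.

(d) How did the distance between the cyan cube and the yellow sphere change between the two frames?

+1.9

Before: roughly 5.5 units apart; after: 7.4. That's 1.9 units further apart.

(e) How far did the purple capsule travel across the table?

2.5

The purple capsule moved from about (4.6, 7.4) to (2.7, 9.0), a distance of √(1.9² + 1.6²) ≈ 2.5.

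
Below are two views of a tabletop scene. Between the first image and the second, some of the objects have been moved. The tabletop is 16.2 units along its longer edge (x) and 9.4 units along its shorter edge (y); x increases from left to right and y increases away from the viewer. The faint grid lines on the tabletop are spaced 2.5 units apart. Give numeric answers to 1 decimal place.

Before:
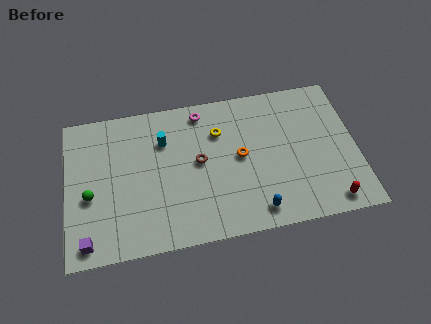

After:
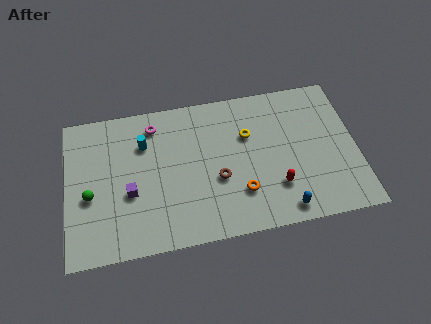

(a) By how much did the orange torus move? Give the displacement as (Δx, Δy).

(-0.1, -2.3)

From the two frames, the orange torus sits at roughly (9.7, 4.9) before and (9.6, 2.6) after.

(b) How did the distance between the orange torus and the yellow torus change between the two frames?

+1.5

They were about 2.1 units apart before and 3.6 after — 1.5 units further apart.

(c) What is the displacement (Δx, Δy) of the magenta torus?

(-2.7, -0.4)

From the two frames, the magenta torus sits at roughly (7.7, 8.2) before and (5.0, 7.8) after.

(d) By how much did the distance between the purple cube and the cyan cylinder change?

-4.0

They were about 7.1 units apart before and 3.1 after — 4.0 units closer together.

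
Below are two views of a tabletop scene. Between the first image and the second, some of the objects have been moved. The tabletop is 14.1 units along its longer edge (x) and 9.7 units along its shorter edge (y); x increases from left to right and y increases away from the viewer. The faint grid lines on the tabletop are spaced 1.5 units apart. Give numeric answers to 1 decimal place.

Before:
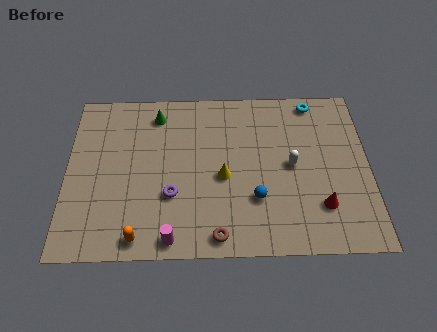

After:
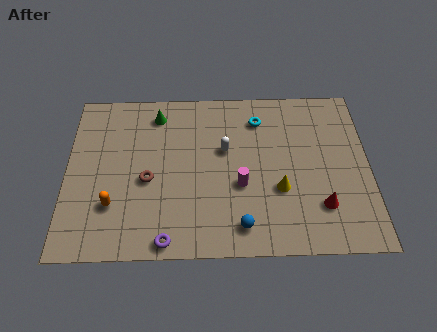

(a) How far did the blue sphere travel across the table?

1.7

The blue sphere was near (8.8, 3.0) before and (8.1, 1.5) after, so it travelled √(0.7² + 1.5²) ≈ 1.7 units.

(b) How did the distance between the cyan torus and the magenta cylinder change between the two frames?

-6.3

Before: roughly 10.3 units apart; after: 4.0. That's 6.3 units closer together.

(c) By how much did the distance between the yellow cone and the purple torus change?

+3.3

Before: roughly 2.6 units apart; after: 5.9. That's 3.3 units further apart.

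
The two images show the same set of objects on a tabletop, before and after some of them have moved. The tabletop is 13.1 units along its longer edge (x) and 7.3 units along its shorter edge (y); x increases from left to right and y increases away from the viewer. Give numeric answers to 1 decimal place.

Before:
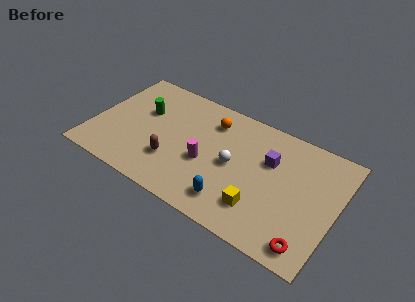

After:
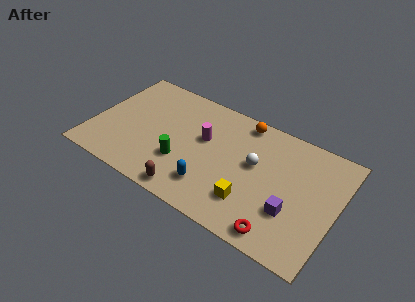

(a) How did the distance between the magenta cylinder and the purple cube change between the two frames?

+1.7

They were about 3.7 units apart before and 5.4 after — 1.7 units further apart.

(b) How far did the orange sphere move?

1.8

The orange sphere moved from about (6.1, 5.7) to (7.7, 6.5), a distance of √(1.6² + 0.8²) ≈ 1.8.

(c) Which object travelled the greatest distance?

the green cylinder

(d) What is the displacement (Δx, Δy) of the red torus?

(-1.5, -0.1)

From the two frames, the red torus sits at roughly (12.0, 1.0) before and (10.5, 0.9) after.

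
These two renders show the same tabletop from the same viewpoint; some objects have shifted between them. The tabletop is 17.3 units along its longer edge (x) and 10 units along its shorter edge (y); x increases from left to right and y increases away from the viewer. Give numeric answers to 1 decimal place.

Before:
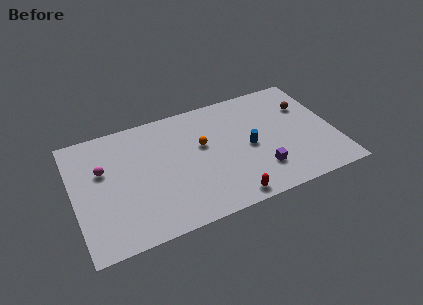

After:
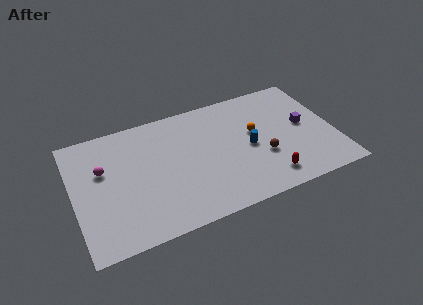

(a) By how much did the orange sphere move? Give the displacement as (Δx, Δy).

(3.5, -0.2)

From the two frames, the orange sphere sits at roughly (8.6, 6.0) before and (12.1, 5.8) after.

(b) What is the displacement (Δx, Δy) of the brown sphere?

(-3.3, -3.3)

From the two frames, the brown sphere sits at roughly (15.7, 6.9) before and (12.4, 3.6) after.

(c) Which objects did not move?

the blue cylinder and the magenta sphere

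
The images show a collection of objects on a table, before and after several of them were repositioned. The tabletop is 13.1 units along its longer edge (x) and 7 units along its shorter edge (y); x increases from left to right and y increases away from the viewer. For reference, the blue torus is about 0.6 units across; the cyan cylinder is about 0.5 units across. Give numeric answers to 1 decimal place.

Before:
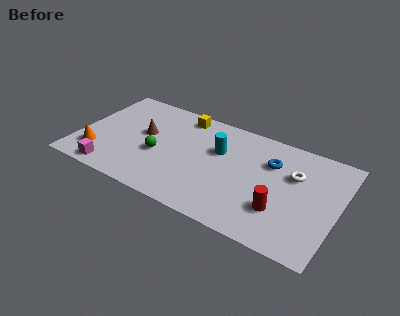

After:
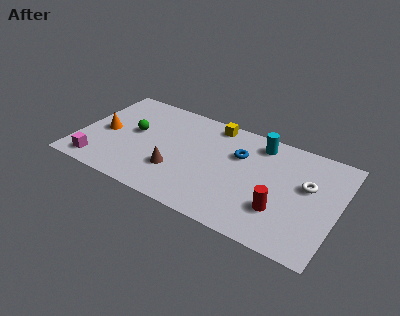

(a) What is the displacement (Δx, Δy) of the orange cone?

(0.2, 1.6)

From the two frames, the orange cone sits at roughly (1.1, 1.7) before and (1.3, 3.3) after.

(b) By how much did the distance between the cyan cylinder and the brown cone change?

+1.5

Before: roughly 3.8 units apart; after: 5.3. That's 1.5 units further apart.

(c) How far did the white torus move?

0.8

The white torus moved from about (10.8, 4.6) to (11.5, 4.2), a distance of √(0.7² + 0.4²) ≈ 0.8.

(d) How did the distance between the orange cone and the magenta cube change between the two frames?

+1.0

They were about 1.3 units apart before and 2.3 after — 1.0 units further apart.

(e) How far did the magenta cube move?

0.7

The magenta cube was near (2.0, 0.8) before and (1.3, 1.0) after, so it travelled √(0.7² + 0.2²) ≈ 0.7 units.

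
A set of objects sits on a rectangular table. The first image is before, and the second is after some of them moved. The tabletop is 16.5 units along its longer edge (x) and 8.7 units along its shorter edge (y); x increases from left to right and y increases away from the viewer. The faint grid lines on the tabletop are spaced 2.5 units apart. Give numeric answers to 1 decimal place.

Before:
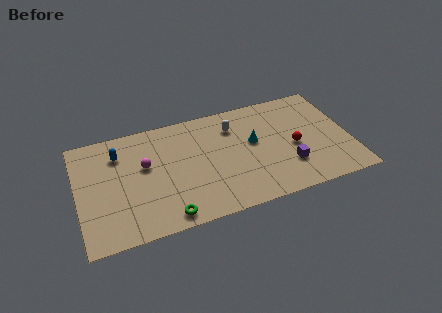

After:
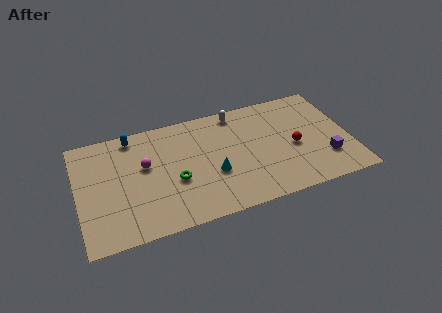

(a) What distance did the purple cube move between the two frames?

2.3

From (12.6, 2.5) to (14.9, 2.4), the purple cube covered √(2.3² + 0.1²) ≈ 2.3 units.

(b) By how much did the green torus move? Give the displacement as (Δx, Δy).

(0.7, 2.5)

From the two frames, the green torus sits at roughly (5.1, 1.0) before and (5.8, 3.5) after.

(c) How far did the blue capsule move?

1.4

From (2.6, 6.6) to (3.5, 7.7), the blue capsule covered √(0.9² + 1.1²) ≈ 1.4 units.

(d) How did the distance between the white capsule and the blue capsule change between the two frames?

-0.6

They were about 7.0 units apart before and 6.4 after — 0.6 units closer together.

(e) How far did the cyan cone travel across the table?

3.1

The cyan cone moved from about (10.7, 5.0) to (8.1, 3.3), a distance of √(2.6² + 1.7²) ≈ 3.1.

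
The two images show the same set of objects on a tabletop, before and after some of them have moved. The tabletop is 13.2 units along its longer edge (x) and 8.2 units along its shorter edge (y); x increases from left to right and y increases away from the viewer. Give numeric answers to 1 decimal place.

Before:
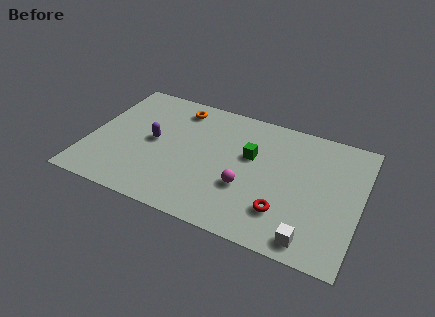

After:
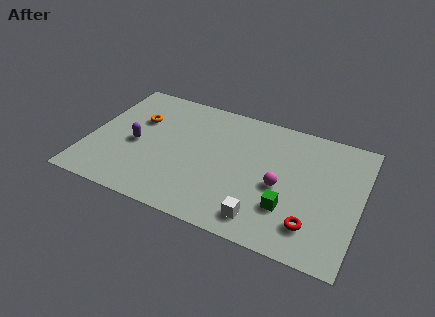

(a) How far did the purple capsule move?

0.9

From (3.1, 4.2) to (2.3, 3.7), the purple capsule covered √(0.8² + 0.5²) ≈ 0.9 units.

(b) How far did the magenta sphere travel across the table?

1.7

The magenta sphere moved from about (7.8, 2.9) to (9.4, 3.6), a distance of √(1.6² + 0.7²) ≈ 1.7.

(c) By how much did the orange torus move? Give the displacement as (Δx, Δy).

(-1.8, -1.5)

The orange torus started near (4.0, 6.9) and ended near (2.2, 5.4).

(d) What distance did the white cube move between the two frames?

2.3

The white cube moved from about (11.1, 1.0) to (8.8, 1.3), a distance of √(2.3² + 0.3²) ≈ 2.3.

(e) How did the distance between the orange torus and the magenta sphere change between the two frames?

+1.9

The distance was about 5.5 in the first image and 7.4 in the second, so they moved 1.9 units further apart.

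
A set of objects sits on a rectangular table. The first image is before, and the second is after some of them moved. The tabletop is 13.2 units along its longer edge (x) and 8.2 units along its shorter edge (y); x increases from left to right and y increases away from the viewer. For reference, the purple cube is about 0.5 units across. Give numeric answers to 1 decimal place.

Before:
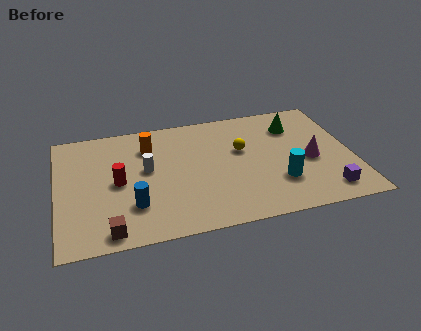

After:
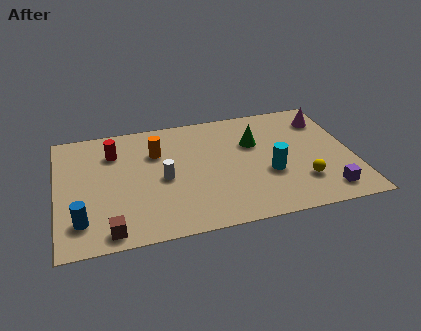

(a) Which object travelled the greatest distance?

the yellow sphere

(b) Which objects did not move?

the purple cube and the brown cube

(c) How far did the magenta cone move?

2.9

The magenta cone was near (11.3, 3.6) before and (12.2, 6.4) after, so it travelled √(0.9² + 2.8²) ≈ 2.9 units.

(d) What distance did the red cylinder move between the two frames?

2.1

The red cylinder moved from about (2.7, 4.0) to (2.6, 6.1), a distance of √(0.1² + 2.1²) ≈ 2.1.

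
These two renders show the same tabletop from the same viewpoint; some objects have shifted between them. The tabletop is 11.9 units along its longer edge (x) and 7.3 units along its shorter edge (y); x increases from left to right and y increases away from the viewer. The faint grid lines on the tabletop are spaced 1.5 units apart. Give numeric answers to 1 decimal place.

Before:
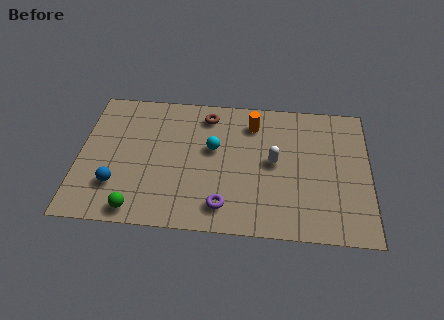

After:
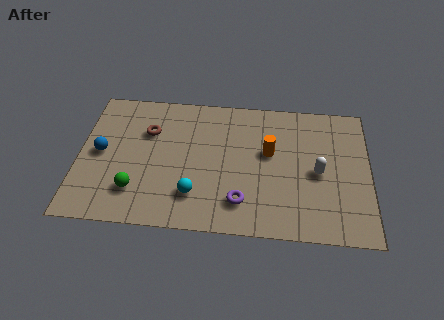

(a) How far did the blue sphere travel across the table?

1.8

The blue sphere was near (1.6, 2.0) before and (0.9, 3.7) after, so it travelled √(0.7² + 1.7²) ≈ 1.8 units.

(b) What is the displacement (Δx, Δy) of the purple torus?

(0.7, 0.3)

The purple torus was at about (6.0, 1.3) and moved to about (6.7, 1.6).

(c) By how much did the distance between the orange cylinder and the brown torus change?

+3.1

Before: roughly 1.9 units apart; after: 5.0. That's 3.1 units further apart.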